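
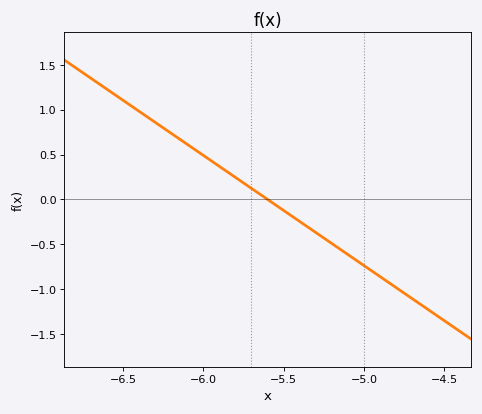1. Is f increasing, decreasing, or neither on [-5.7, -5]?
decreasing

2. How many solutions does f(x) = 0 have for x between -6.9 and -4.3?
1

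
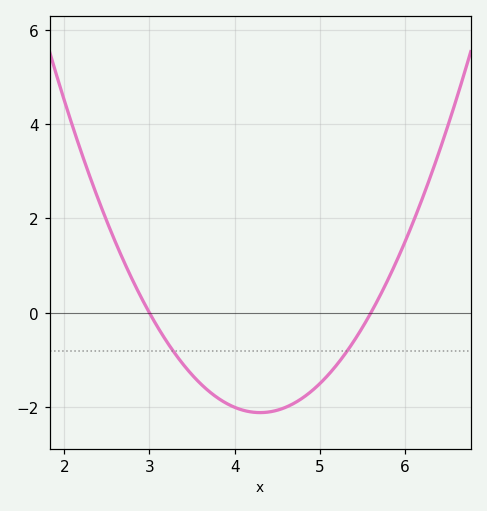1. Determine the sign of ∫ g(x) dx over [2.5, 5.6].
negative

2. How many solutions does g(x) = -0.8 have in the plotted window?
2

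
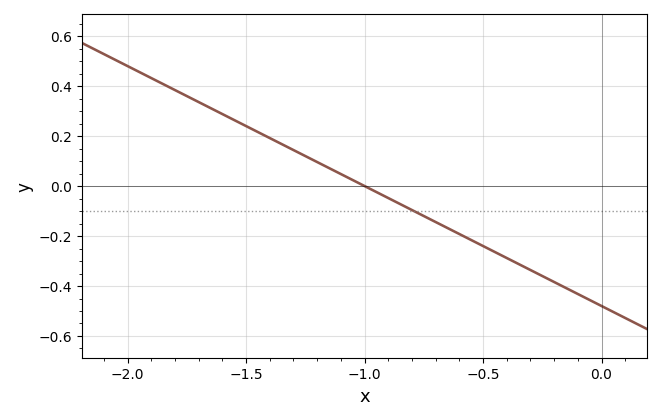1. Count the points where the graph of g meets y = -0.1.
1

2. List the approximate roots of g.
-1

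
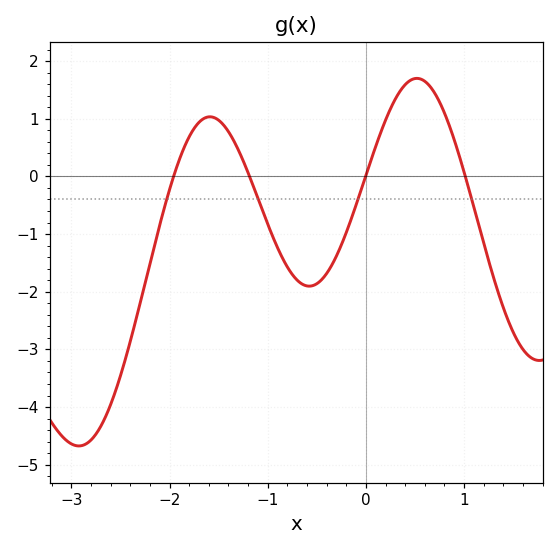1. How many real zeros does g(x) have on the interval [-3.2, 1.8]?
4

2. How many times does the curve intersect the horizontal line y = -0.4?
4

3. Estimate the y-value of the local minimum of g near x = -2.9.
-4.67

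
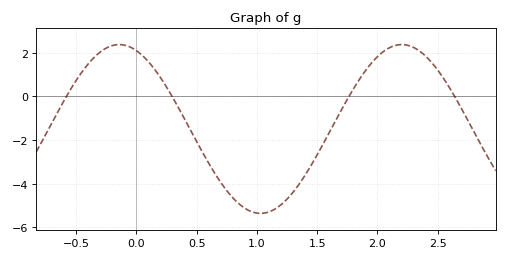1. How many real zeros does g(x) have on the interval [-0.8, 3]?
4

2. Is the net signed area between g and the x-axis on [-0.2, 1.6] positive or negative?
negative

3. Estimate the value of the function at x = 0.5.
-2.07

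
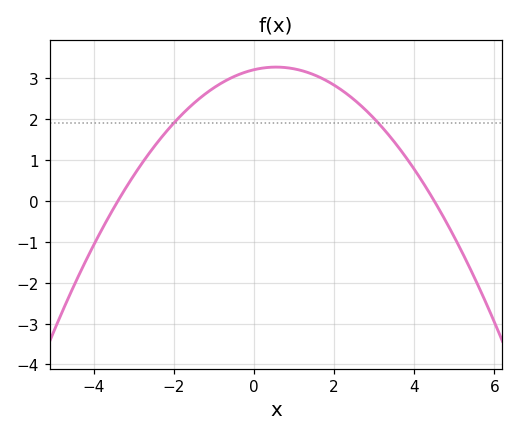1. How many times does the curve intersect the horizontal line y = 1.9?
2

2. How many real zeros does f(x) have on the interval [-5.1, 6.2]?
2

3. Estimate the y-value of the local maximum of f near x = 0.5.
3.3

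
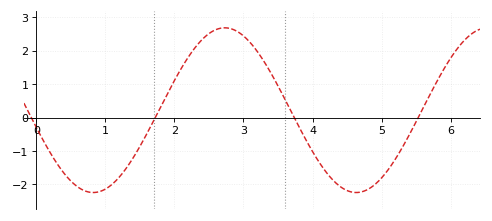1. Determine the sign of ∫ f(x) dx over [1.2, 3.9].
positive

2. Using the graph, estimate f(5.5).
-0.1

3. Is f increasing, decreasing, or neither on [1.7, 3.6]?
neither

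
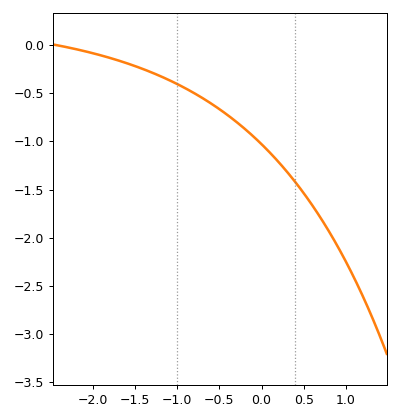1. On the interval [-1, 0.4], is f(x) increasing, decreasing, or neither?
decreasing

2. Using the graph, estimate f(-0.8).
-0.5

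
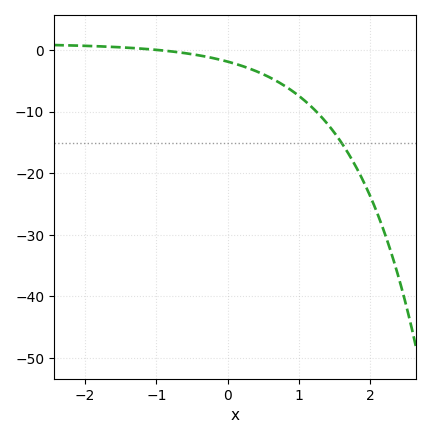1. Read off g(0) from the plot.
-2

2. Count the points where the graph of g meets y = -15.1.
1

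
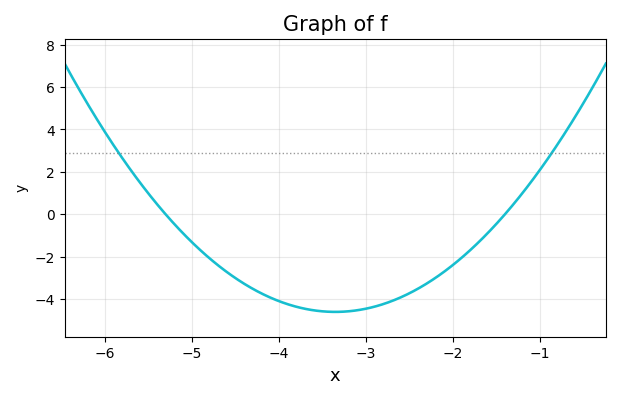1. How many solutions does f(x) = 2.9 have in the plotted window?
2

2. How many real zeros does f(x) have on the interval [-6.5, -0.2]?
2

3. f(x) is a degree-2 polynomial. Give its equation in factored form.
y = 1.21(x + 5.3)(x + 1.4)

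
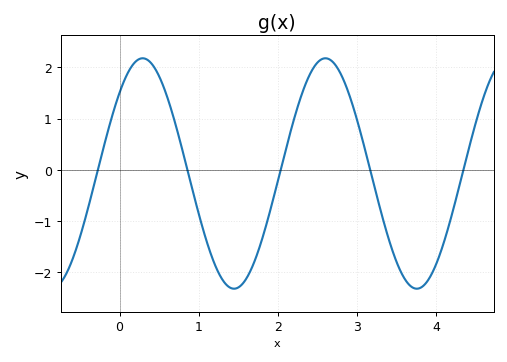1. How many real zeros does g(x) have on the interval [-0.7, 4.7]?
5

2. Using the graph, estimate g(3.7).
-2.29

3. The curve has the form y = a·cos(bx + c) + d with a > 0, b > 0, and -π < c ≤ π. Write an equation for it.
y = 2.25cos(2.72x - 0.792) - 0.07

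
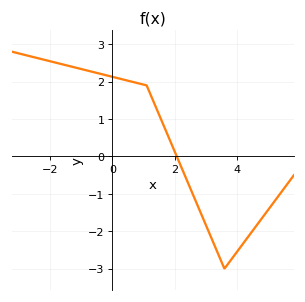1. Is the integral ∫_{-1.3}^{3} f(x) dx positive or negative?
positive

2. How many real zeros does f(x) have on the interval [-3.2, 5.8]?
1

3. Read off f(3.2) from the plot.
-2.2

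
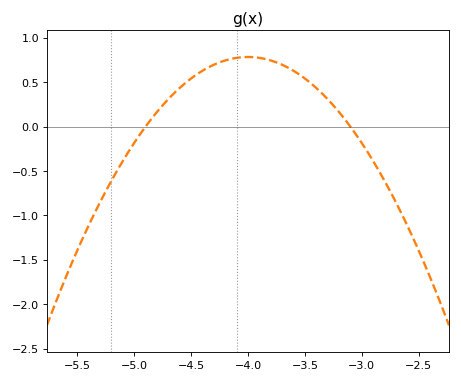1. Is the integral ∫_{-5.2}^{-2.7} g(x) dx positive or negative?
positive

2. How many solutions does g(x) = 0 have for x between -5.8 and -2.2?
2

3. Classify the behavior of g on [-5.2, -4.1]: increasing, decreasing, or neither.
increasing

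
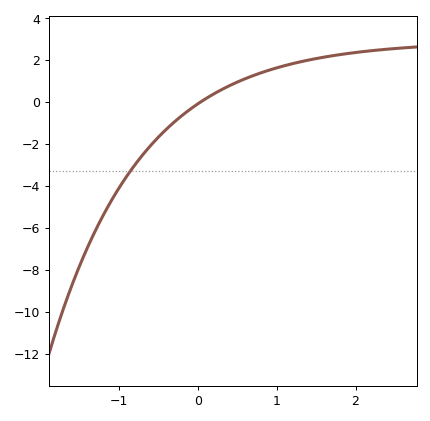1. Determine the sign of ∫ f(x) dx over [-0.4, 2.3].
positive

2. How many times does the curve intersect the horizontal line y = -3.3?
1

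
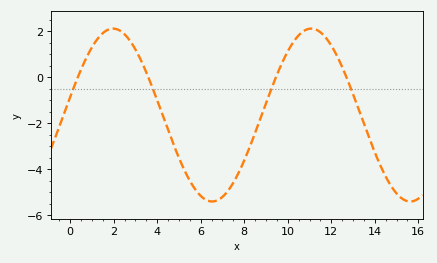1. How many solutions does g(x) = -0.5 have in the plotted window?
4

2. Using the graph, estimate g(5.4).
-4.4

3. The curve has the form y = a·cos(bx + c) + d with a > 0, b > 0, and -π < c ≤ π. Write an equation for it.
y = 3.76cos(0.69x - 1.4) - 1.64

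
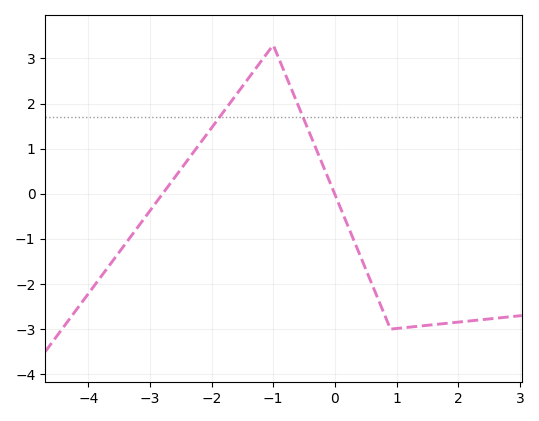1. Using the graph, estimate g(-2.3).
0.9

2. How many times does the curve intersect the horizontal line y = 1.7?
2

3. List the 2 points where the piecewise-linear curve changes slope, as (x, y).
(-1, 3.3); (0.9, -3)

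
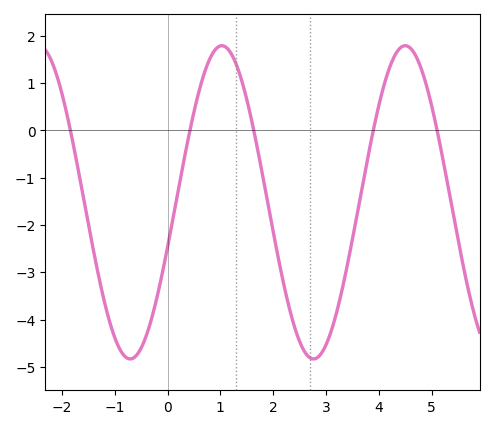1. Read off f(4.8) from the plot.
1.31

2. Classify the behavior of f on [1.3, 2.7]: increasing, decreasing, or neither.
decreasing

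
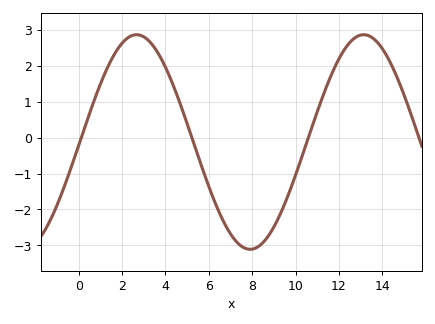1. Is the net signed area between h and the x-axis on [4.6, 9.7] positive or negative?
negative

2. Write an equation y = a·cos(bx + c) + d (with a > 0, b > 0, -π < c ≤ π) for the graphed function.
y = 2.99cos(0.6x - 1.6) - 0.12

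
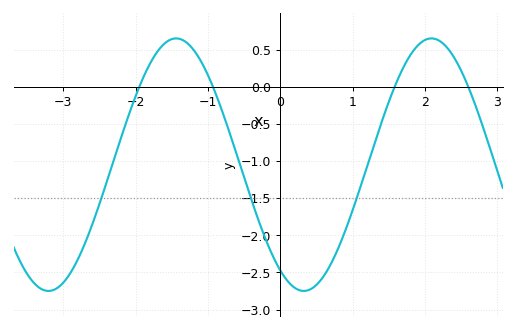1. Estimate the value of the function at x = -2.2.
-0.7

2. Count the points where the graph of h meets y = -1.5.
3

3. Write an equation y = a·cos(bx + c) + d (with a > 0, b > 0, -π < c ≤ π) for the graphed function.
y = 1.7cos(1.8x + 2.6) - 1.05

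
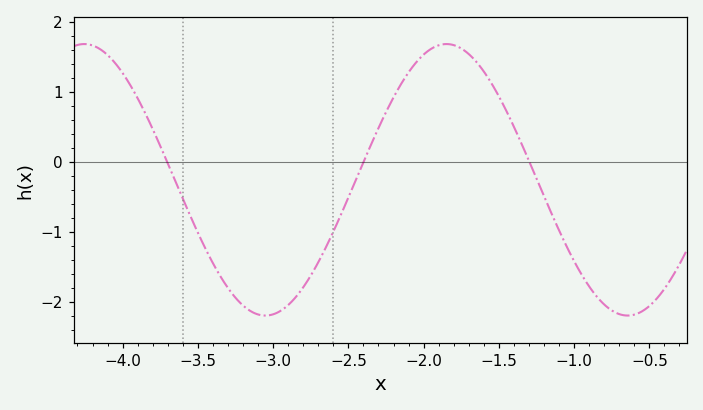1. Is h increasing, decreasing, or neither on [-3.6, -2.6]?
neither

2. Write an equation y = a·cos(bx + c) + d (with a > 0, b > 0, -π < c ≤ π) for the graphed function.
y = 1.94cos(2.61x - 1.46) - 0.26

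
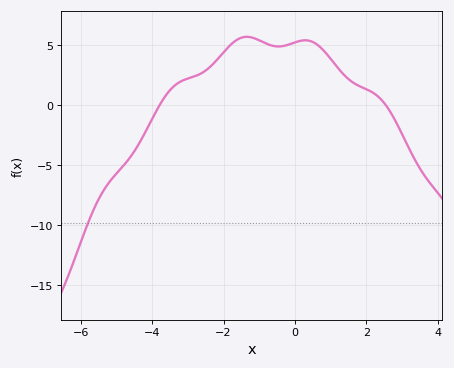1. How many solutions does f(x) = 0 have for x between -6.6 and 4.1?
2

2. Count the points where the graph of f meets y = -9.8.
1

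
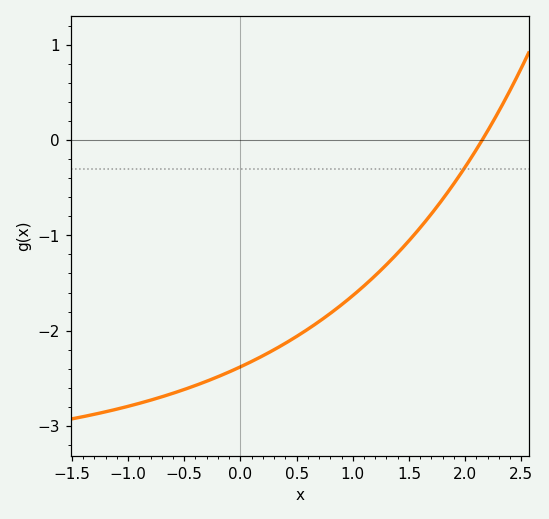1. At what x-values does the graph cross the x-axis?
2.2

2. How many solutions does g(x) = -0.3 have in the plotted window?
1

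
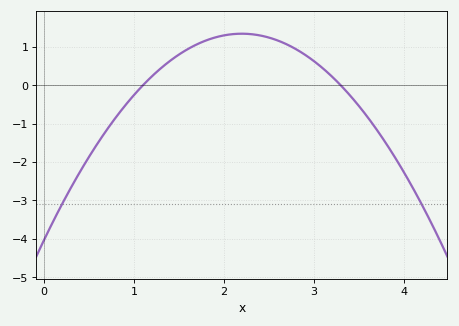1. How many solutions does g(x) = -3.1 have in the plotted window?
2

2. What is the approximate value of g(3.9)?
-1.86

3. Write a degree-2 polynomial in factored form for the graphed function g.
y = -1.11(x - 1.1)(x - 3.3)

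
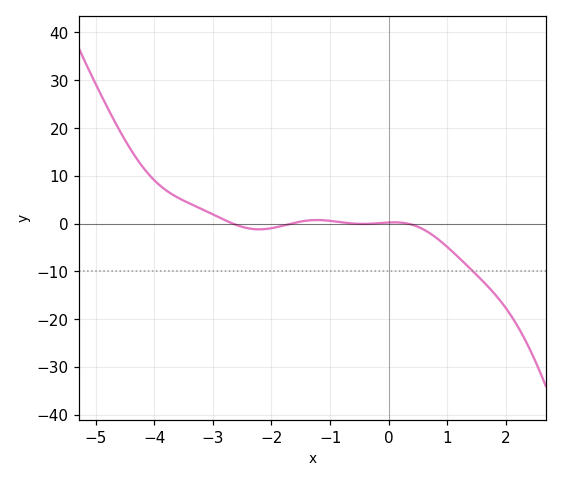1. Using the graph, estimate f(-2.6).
0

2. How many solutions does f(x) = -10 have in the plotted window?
1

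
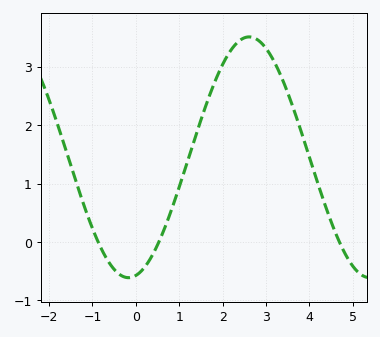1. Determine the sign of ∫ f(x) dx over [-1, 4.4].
positive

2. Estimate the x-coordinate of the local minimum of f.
-0.2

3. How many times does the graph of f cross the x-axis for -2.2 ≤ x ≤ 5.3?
3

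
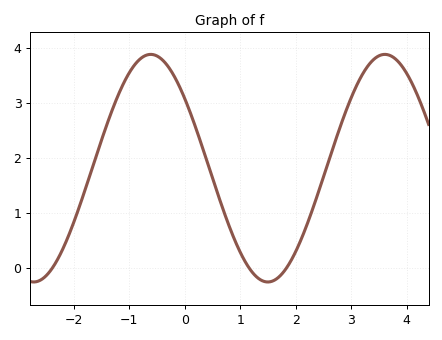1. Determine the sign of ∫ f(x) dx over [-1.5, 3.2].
positive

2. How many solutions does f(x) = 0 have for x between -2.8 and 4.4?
3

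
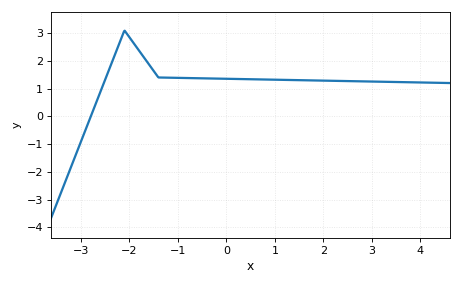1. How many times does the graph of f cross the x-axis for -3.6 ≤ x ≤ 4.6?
1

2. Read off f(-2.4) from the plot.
1.8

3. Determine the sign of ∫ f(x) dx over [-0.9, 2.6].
positive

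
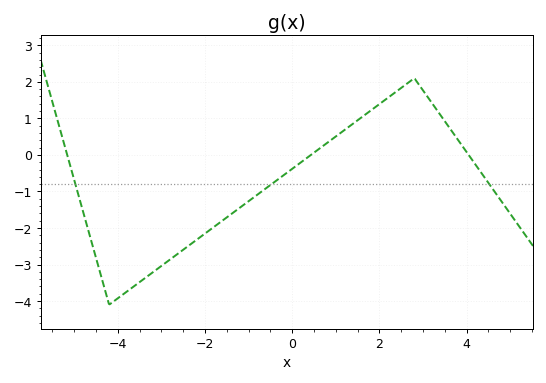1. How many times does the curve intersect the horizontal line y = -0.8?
3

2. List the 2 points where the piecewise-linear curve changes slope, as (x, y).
(-4.2, -4.1); (2.8, 2.1)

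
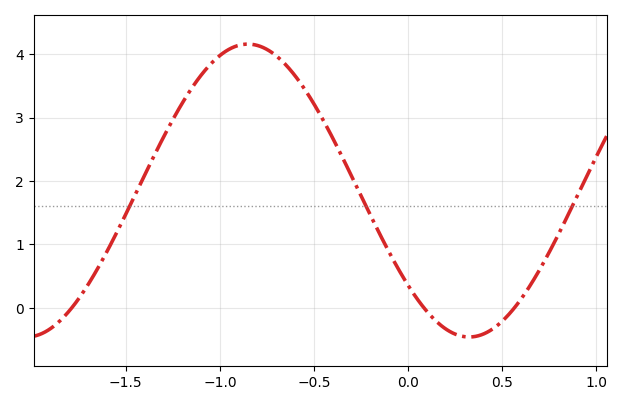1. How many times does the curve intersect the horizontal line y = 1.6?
3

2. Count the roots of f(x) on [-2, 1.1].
3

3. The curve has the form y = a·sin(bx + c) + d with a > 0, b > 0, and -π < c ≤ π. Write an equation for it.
y = 2.31sin(2.67x - 2.44) + 1.85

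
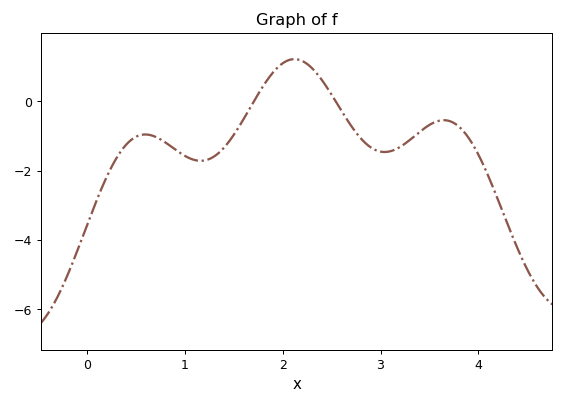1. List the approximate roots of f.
1.7, 2.54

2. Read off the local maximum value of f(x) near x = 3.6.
-0.544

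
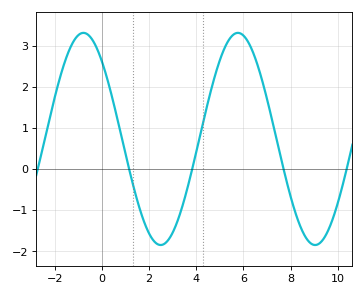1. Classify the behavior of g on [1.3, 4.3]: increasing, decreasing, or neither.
neither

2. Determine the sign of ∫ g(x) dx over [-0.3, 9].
positive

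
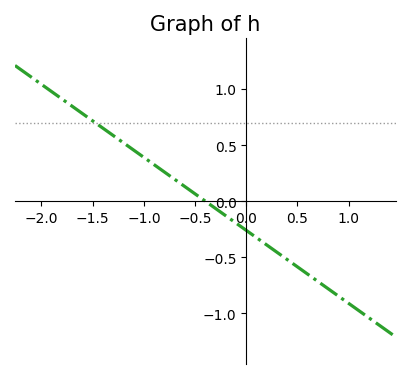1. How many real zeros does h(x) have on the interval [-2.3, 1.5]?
1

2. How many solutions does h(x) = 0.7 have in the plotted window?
1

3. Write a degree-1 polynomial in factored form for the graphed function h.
y = -0.65(x + 0.4)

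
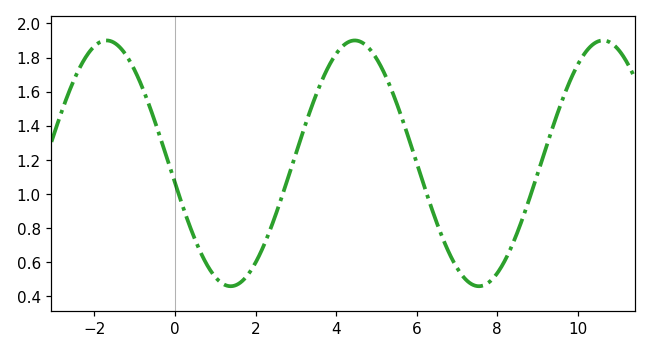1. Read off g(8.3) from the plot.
0.66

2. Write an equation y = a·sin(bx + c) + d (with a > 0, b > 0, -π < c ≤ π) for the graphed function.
y = 0.72sin(1x - 3) + 1.18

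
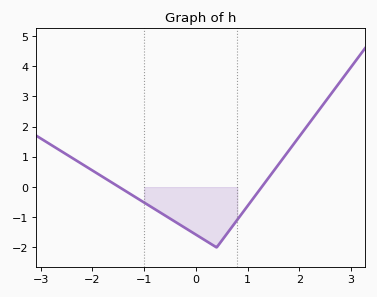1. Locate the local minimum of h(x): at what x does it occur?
0.401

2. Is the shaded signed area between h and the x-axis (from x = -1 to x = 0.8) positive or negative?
negative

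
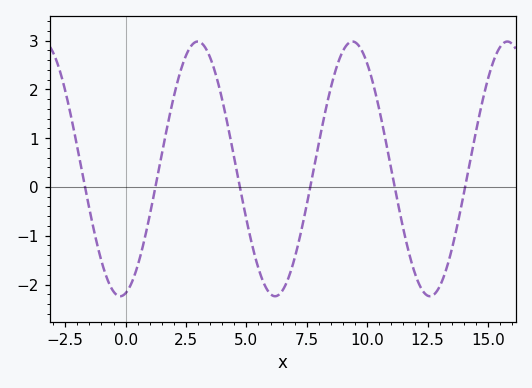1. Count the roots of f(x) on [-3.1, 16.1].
6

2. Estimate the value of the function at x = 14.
-0.141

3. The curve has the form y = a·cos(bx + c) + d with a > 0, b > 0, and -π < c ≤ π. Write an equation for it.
y = 2.61cos(0.98x - 2.92) + 0.37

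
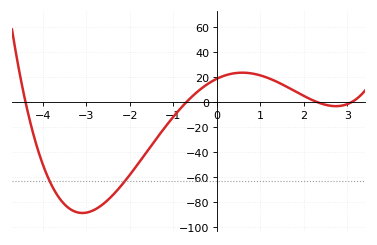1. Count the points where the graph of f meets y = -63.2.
2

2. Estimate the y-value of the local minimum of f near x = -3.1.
-88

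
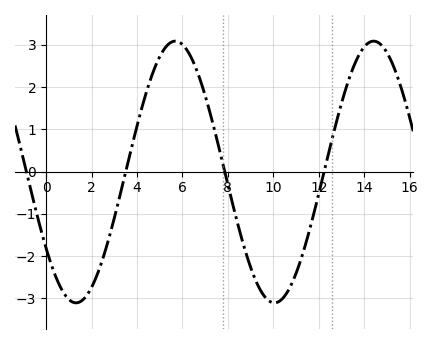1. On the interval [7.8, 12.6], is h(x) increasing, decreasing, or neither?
neither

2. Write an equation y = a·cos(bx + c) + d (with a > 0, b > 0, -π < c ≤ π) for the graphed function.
y = 3.1cos(0.72x + 2.2) - 0.01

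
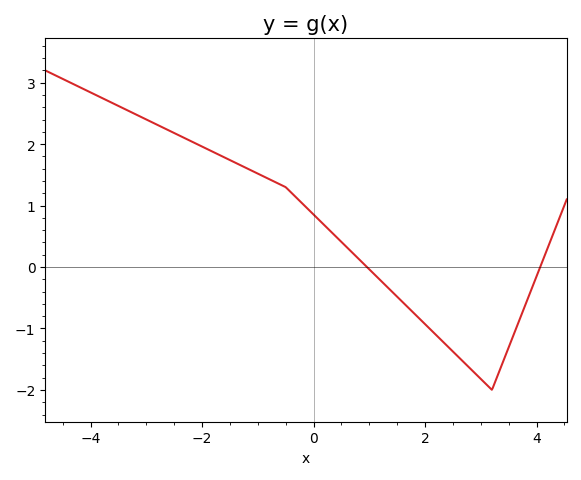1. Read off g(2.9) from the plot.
-1.7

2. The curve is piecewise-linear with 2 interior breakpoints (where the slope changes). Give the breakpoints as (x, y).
(-0.5, 1.3); (3.2, -2)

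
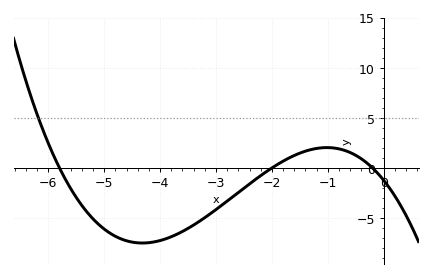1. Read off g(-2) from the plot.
0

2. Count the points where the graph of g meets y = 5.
1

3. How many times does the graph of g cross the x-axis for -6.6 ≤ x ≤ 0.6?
3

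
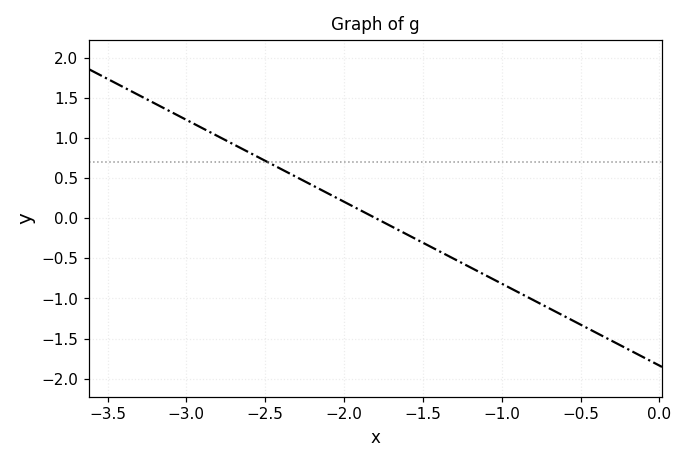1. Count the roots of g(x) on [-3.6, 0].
1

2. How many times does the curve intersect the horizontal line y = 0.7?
1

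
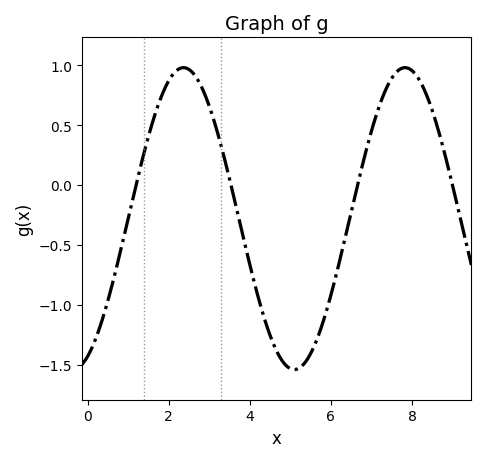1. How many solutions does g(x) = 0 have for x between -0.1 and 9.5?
4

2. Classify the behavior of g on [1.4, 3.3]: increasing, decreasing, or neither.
neither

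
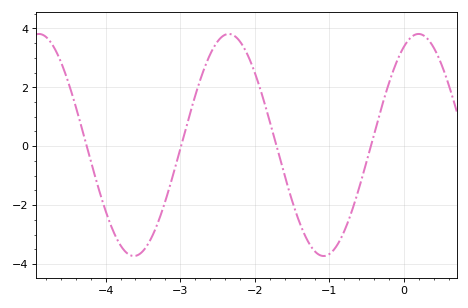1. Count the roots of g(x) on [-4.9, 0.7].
4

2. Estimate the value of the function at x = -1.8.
0.842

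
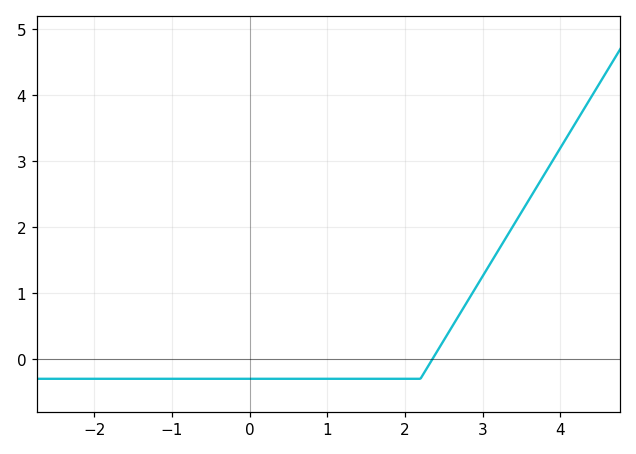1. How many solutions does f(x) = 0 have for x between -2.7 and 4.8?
1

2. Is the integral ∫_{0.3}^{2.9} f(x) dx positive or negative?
negative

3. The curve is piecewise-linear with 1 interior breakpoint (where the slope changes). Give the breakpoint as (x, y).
(2.2, -0.3)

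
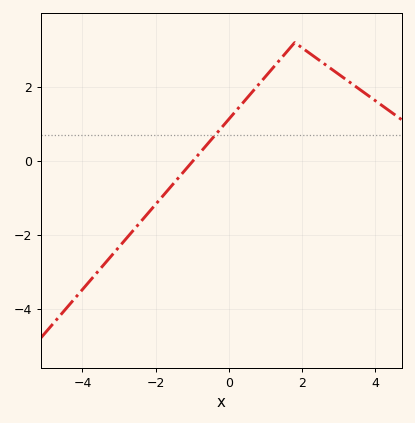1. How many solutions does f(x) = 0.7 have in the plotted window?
1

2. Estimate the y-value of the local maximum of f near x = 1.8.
3.2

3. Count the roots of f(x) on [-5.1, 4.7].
1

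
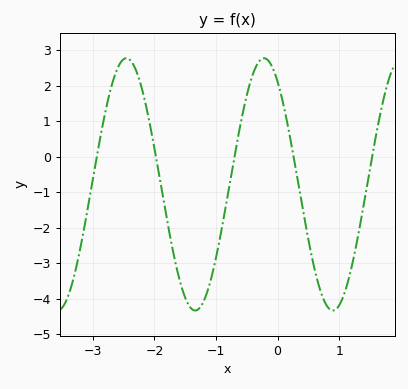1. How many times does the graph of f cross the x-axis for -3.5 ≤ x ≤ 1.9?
5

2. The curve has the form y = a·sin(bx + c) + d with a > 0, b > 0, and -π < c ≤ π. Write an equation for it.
y = 3.55sin(2.81x + 2.19) - 0.78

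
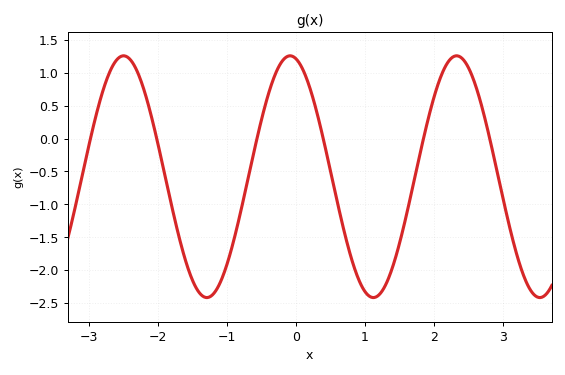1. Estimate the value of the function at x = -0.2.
1.18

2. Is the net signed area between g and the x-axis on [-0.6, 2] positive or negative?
negative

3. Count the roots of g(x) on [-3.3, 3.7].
6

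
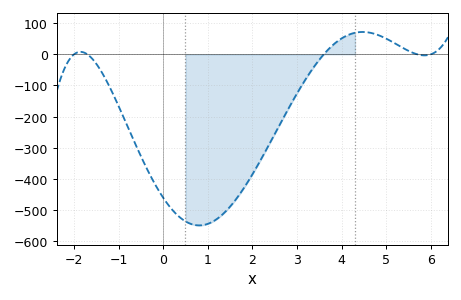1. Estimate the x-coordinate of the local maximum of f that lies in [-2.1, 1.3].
-1.86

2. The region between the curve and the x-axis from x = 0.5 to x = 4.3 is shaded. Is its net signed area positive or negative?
negative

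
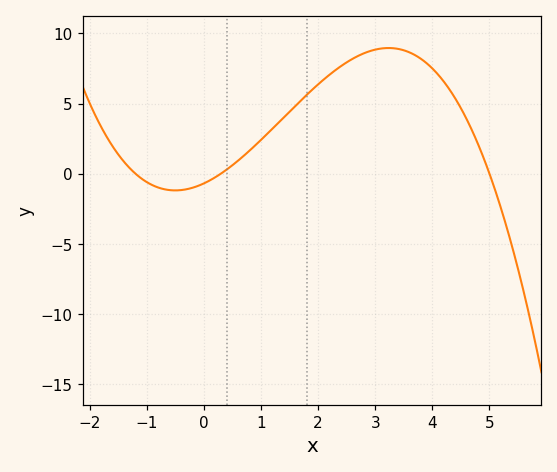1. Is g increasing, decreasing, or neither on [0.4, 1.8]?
increasing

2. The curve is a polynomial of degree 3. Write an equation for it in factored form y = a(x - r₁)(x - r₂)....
y = -0.39(x + 1.2)(x - 0.3)(x - 5)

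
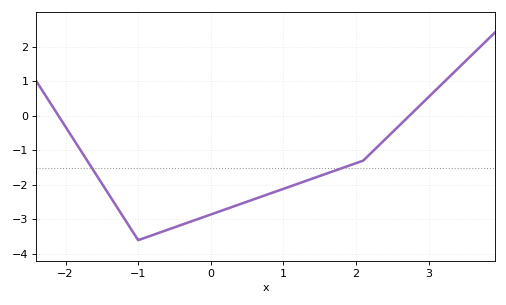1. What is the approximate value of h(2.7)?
-0.1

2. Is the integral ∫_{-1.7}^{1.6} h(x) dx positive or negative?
negative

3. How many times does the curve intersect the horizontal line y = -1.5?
2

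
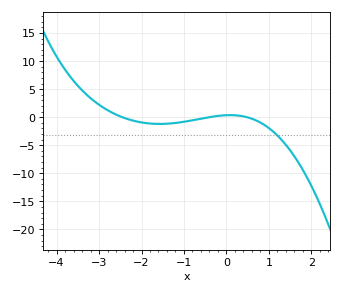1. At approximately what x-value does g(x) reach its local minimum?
-1.6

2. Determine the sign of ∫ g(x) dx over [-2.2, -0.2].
negative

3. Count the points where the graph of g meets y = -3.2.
1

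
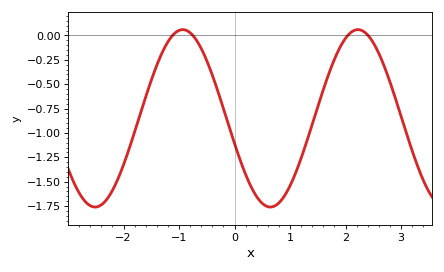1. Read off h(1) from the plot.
-1.55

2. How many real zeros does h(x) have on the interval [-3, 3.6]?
4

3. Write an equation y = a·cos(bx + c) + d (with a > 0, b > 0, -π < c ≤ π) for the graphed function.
y = 0.91cos(2x + 1.9) - 0.85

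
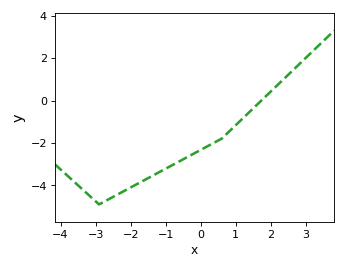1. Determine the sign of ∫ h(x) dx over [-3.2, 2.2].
negative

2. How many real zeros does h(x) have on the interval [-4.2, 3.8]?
1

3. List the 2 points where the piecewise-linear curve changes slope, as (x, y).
(-2.9, -4.9); (0.6, -1.8)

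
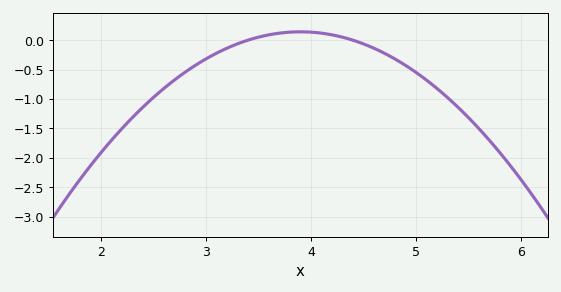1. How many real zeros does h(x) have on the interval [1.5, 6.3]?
2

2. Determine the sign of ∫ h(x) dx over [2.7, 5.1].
negative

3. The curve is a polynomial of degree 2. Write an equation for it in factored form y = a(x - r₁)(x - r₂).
y = -0.57(x - 3.4)(x - 4.4)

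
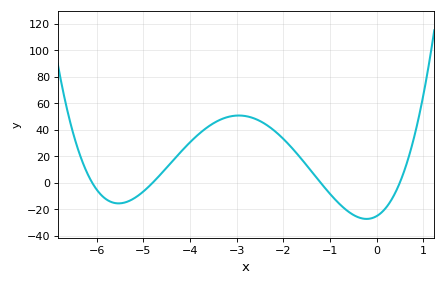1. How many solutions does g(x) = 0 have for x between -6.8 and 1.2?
4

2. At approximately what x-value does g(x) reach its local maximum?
-2.95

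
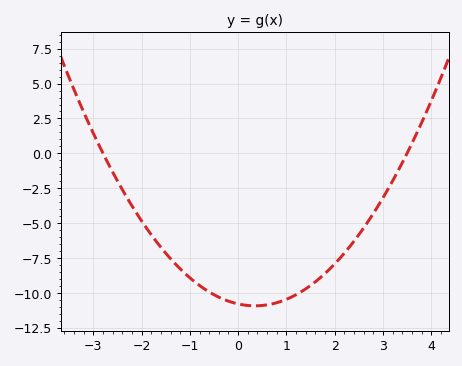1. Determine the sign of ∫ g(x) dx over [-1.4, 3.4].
negative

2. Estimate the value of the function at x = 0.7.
-10.8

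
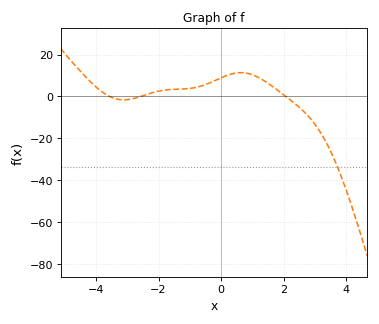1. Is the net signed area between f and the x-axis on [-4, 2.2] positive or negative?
positive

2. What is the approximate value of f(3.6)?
-30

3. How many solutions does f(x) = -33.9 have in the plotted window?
1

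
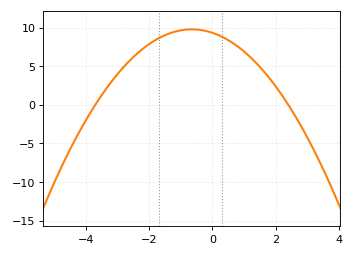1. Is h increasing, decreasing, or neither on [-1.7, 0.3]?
neither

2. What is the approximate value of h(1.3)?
6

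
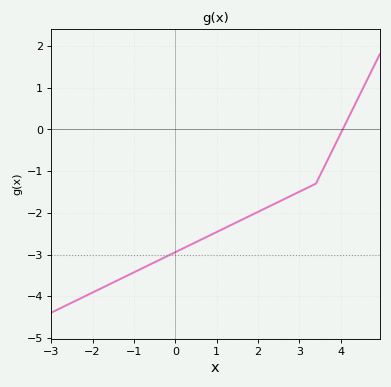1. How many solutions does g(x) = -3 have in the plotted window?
1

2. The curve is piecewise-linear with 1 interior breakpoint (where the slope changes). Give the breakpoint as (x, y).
(3.4, -1.3)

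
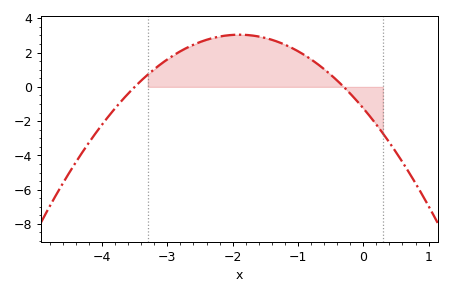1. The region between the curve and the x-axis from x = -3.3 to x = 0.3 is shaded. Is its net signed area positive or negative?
positive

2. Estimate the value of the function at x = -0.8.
1.61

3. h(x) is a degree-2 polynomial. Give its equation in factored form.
y = -1.19(x + 3.5)(x + 0.3)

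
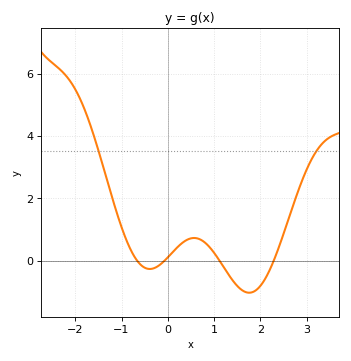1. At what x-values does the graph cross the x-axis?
-0.665, -0.067, 1.12, 2.29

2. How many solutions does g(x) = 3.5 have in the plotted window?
2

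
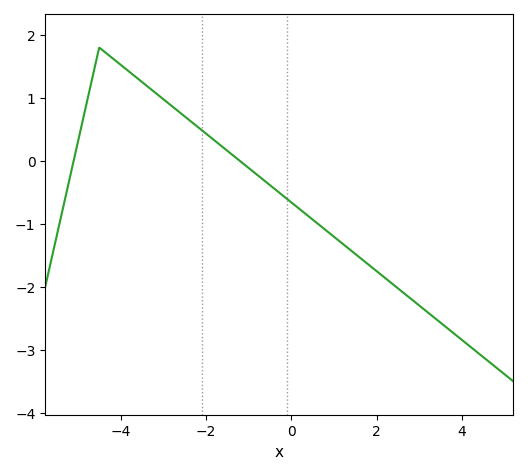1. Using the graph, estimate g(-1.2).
0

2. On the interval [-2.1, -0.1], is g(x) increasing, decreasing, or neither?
decreasing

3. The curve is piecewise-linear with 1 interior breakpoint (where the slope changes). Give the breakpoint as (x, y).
(-4.5, 1.8)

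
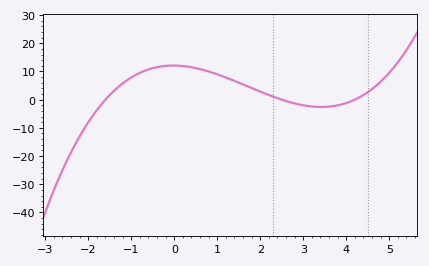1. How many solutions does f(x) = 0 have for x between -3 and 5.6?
3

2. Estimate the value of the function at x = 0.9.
10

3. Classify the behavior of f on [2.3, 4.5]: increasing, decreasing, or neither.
neither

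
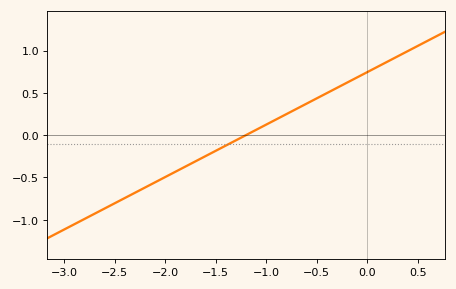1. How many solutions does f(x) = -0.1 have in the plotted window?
1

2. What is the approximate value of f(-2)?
-0.5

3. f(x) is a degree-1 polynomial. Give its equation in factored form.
y = 0.62(x + 1.2)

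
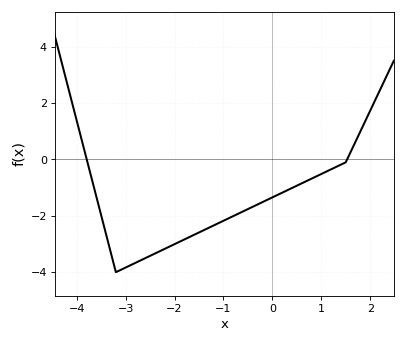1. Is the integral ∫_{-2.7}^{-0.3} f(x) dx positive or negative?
negative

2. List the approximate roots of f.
-3.8, 1.53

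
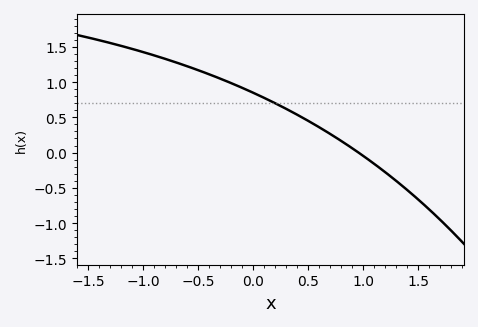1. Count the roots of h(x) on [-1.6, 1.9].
1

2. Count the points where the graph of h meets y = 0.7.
1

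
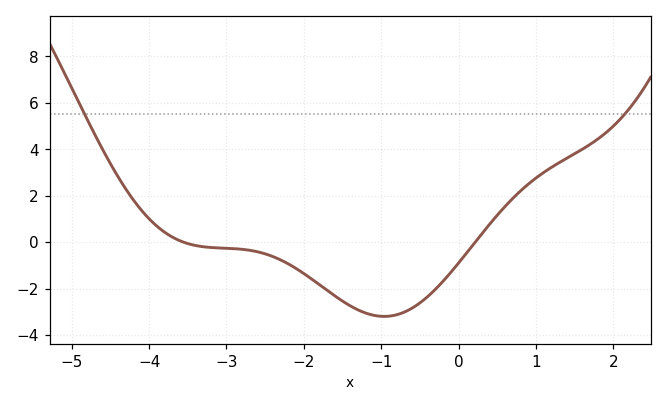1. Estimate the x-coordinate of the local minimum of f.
-1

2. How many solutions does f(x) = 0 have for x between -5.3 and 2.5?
2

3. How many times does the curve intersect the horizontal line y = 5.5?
2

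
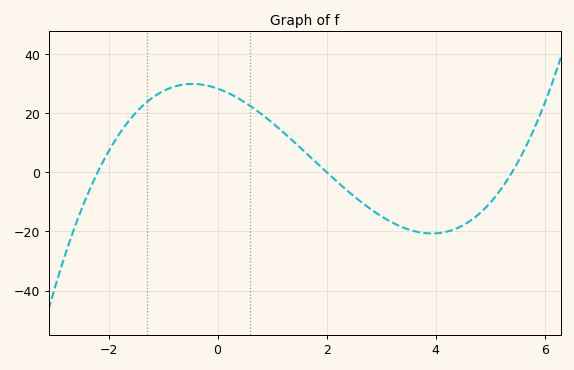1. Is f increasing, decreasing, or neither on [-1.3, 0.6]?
neither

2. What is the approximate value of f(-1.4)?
22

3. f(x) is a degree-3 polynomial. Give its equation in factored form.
y = 1.19(x + 2.2)(x - 2)(x - 5.4)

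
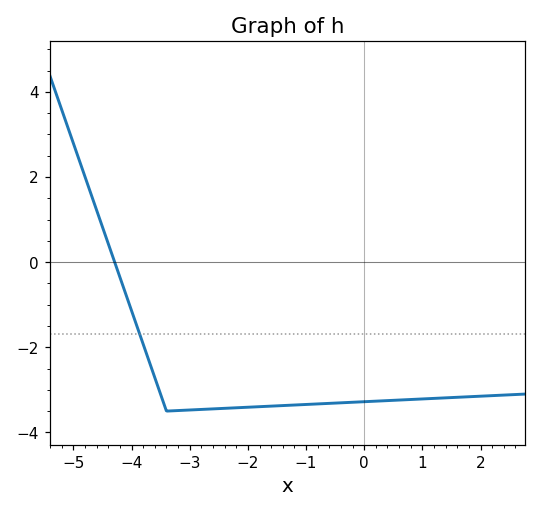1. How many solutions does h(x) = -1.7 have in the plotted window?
1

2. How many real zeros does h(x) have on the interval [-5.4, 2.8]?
1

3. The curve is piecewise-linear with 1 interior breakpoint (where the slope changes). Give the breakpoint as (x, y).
(-3.4, -3.5)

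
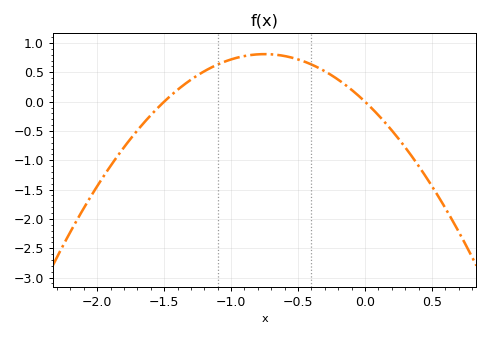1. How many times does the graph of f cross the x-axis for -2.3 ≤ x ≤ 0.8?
2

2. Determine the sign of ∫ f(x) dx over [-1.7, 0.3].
positive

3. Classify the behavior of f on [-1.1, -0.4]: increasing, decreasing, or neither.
neither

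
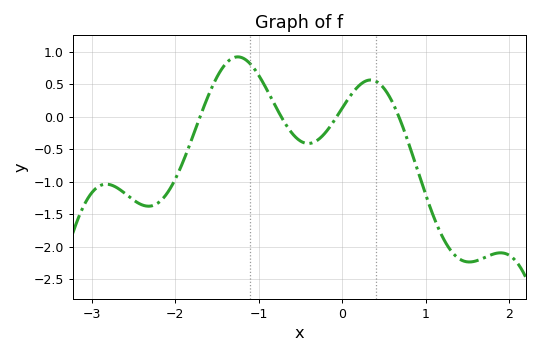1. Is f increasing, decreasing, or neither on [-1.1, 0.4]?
neither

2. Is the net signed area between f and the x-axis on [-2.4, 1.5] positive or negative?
negative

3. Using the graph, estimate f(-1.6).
0.35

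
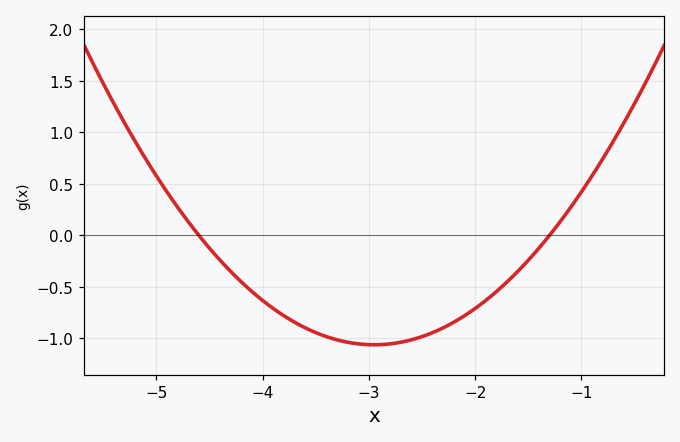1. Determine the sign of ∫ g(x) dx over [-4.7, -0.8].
negative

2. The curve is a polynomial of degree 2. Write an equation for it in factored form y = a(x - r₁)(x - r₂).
y = 0.39(x + 4.6)(x + 1.3)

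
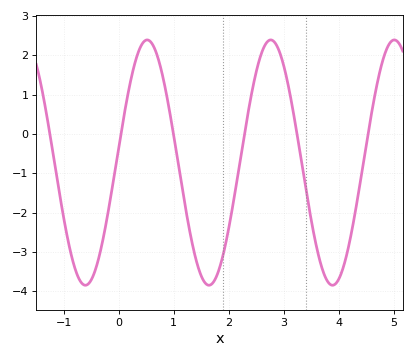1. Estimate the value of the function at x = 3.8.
-3.76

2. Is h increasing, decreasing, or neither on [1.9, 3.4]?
neither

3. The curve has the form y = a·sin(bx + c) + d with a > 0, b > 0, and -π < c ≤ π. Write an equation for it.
y = 3.12sin(2.8x + 0.12) - 0.73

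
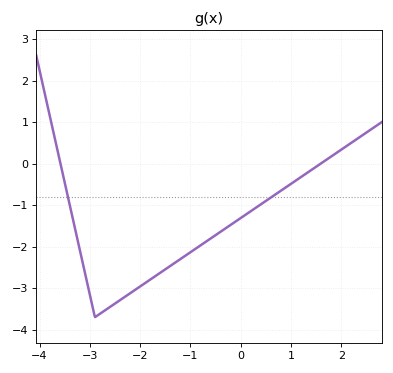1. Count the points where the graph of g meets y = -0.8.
2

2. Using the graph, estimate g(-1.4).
-2.46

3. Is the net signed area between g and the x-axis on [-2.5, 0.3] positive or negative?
negative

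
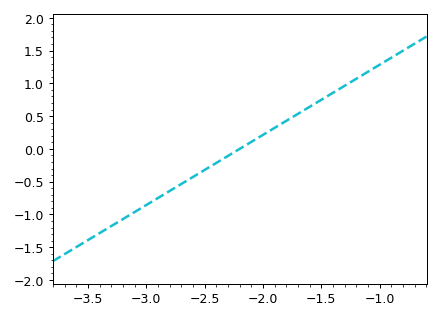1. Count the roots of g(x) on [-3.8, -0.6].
1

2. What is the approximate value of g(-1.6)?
0.65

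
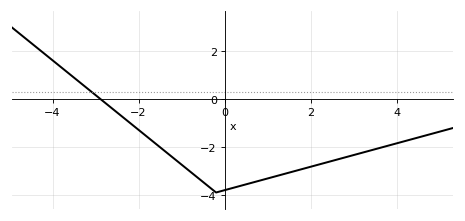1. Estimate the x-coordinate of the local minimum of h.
-0.198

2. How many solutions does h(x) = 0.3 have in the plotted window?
1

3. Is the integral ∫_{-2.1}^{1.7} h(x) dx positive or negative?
negative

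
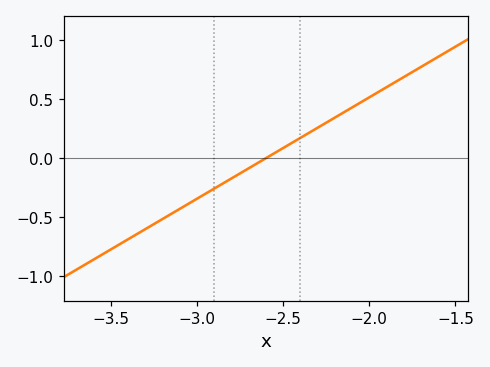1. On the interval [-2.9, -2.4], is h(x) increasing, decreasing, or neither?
increasing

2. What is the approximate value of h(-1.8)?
0.688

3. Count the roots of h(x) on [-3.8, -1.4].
1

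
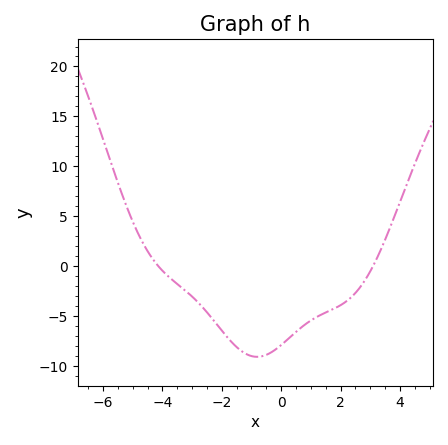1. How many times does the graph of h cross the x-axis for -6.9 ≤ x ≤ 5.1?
2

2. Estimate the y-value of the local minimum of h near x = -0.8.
-9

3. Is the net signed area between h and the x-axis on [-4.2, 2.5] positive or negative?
negative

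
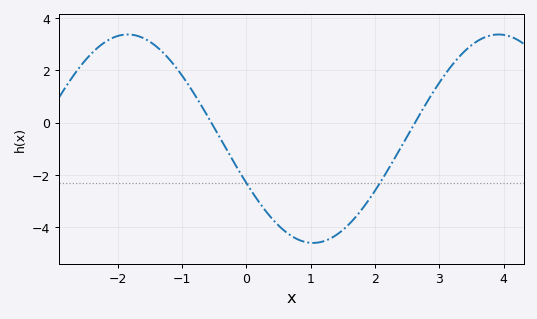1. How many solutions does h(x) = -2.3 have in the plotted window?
2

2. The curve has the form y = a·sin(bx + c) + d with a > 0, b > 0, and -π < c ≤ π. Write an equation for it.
y = 3.98sin(1.1x - 2.7) - 0.61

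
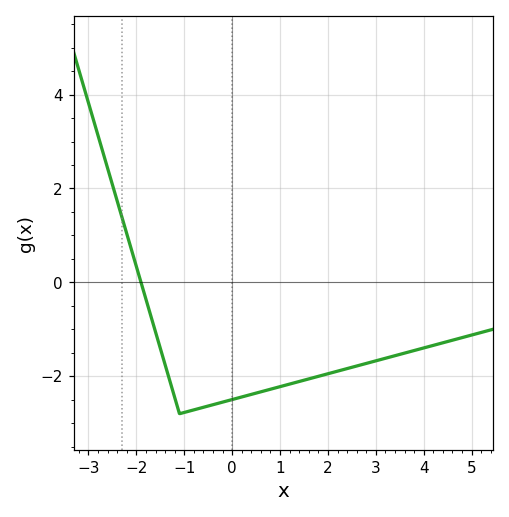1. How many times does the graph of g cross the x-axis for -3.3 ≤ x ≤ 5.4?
1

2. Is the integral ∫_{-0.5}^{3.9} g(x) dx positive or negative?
negative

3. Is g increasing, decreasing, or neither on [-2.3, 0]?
neither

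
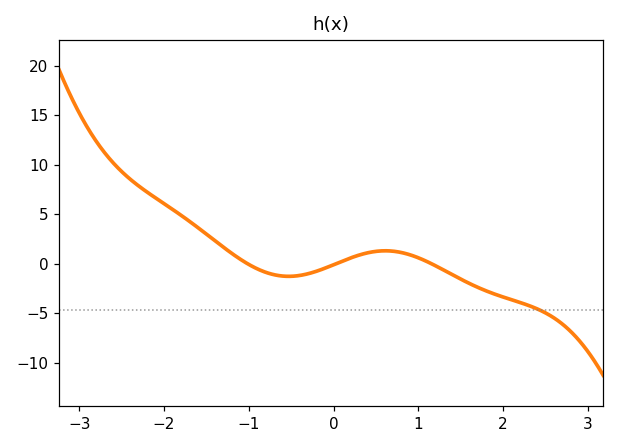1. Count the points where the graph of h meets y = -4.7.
1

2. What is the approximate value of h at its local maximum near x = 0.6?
1.32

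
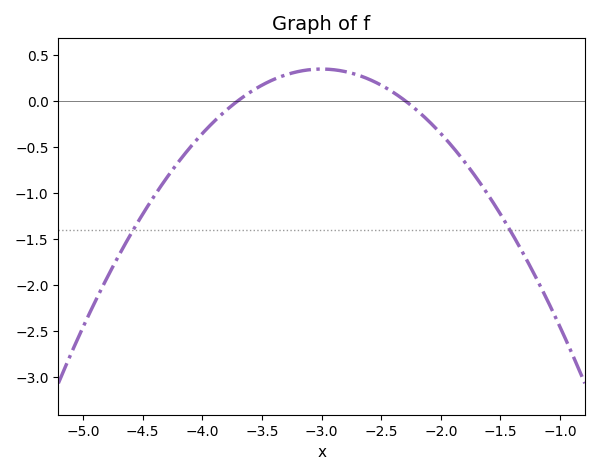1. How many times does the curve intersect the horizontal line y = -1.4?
2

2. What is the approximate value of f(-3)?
0.35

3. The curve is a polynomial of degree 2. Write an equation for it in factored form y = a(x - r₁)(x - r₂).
y = -0.7(x + 3.7)(x + 2.3)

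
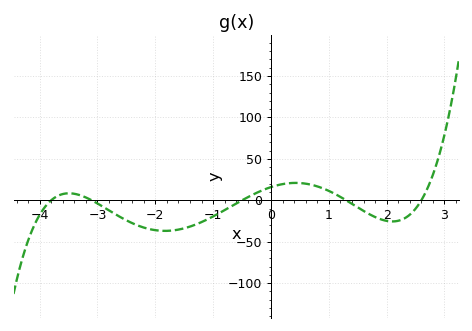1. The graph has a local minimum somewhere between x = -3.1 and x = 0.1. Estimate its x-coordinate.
-1.83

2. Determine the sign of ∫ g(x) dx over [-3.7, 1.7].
negative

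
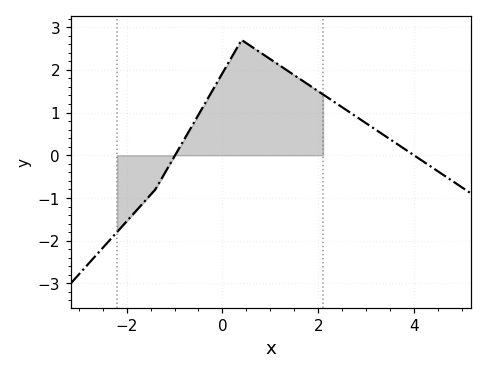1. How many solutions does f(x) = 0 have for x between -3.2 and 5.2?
2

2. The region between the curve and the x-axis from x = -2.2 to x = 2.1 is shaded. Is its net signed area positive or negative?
positive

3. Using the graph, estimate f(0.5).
2.62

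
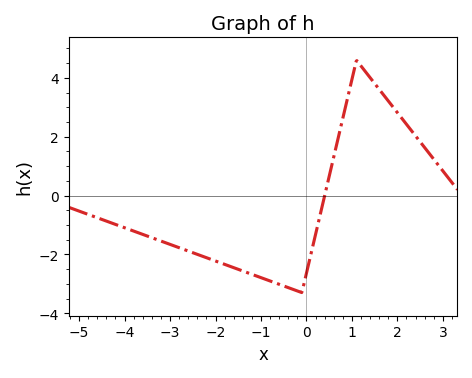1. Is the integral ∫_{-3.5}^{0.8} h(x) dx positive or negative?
negative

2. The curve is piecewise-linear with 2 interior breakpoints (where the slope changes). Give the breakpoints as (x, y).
(-0.1, -3.3); (1.1, 4.6)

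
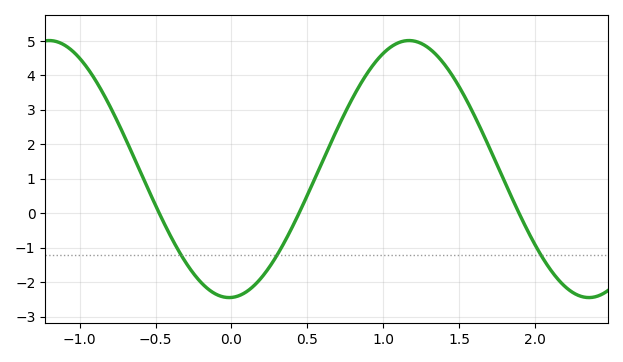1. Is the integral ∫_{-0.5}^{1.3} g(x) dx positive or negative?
positive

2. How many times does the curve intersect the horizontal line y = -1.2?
3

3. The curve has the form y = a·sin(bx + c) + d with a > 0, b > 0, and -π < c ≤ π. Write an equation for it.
y = 3.73sin(2.6x - 1.5) + 1.28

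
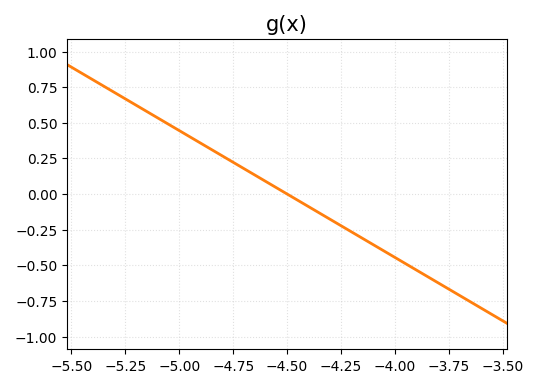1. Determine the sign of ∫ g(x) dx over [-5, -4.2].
positive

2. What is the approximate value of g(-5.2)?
0.6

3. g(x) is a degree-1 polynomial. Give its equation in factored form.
y = -0.89(x + 4.5)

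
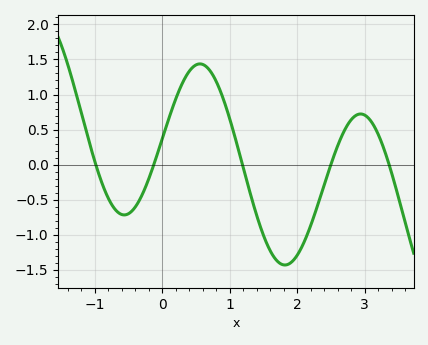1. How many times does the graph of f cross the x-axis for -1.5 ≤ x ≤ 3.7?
5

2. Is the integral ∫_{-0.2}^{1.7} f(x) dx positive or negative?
positive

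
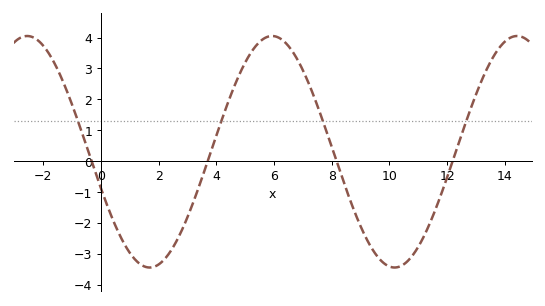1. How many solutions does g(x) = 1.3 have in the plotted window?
4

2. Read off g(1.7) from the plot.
-3.4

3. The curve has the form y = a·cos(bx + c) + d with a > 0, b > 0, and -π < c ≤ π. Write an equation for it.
y = 3.75cos(0.74x + 1.9) + 0.3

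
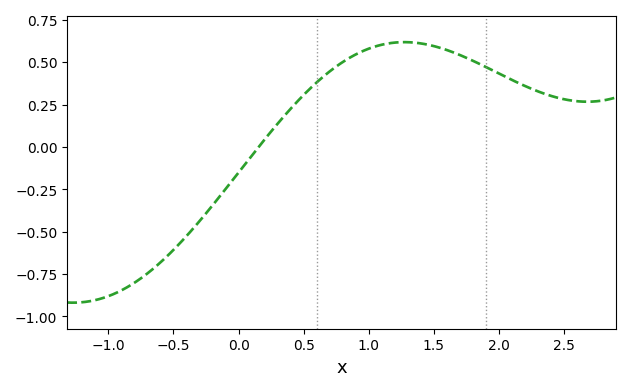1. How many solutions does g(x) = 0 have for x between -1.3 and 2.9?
1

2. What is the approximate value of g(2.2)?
0.36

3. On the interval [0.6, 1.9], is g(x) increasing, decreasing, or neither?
neither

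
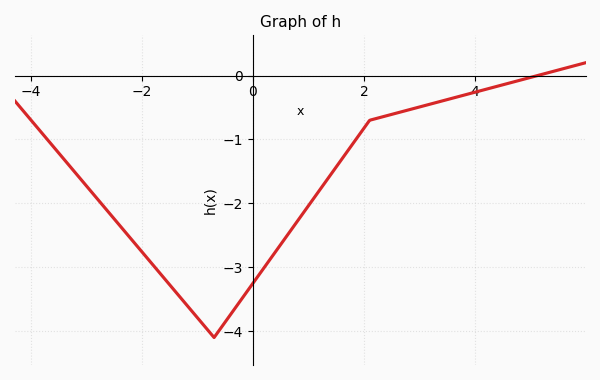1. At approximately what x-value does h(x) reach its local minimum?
-0.699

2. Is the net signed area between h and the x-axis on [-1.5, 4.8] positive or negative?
negative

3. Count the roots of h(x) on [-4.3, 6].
1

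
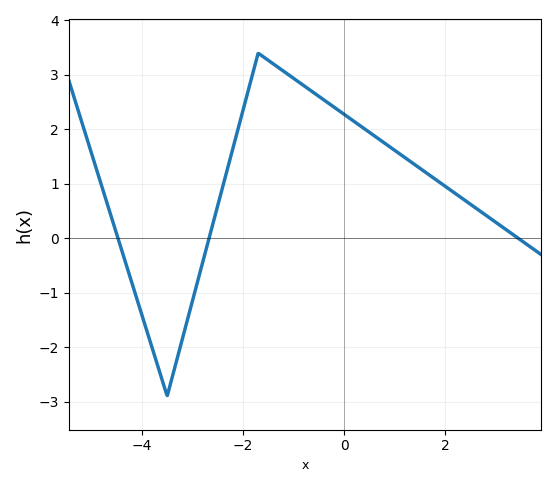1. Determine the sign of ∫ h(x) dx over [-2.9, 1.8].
positive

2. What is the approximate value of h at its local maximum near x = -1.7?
3.4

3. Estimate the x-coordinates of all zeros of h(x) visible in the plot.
-4.47, -2.67, 3.45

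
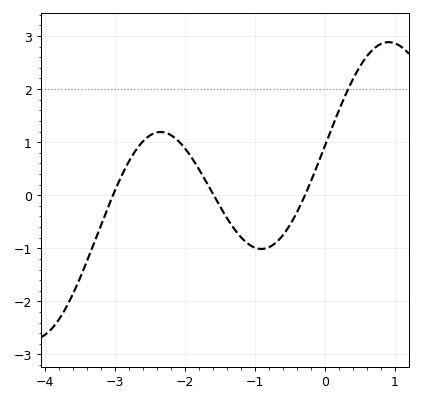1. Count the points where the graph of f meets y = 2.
1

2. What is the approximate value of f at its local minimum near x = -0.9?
-1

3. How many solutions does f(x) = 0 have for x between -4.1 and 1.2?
3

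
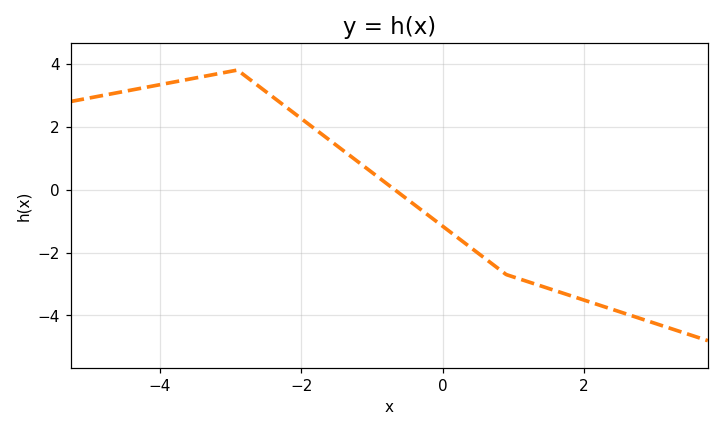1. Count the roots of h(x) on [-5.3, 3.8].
1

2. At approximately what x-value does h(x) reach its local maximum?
-2.9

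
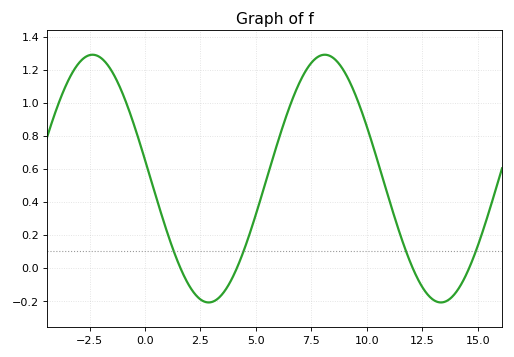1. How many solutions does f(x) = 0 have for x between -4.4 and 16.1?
4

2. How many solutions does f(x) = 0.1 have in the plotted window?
4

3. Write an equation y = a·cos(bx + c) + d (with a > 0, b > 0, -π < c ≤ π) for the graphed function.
y = 0.75cos(0.6x + 1.42) + 0.54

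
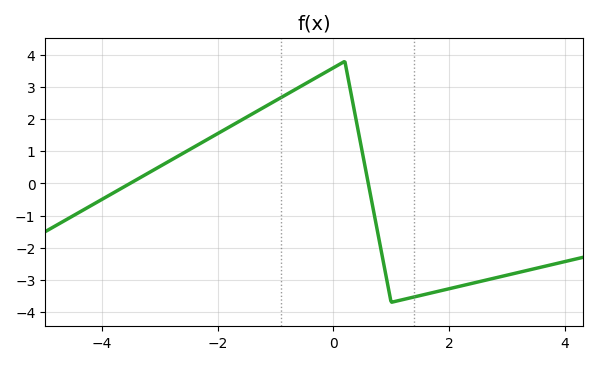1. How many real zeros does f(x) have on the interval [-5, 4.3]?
2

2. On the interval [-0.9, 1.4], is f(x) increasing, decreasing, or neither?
neither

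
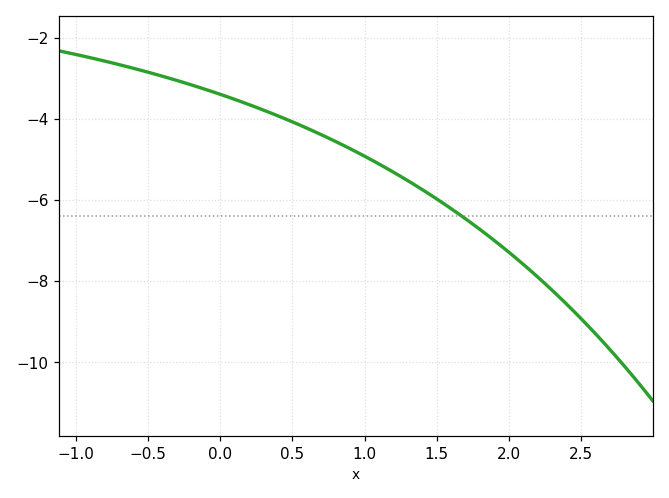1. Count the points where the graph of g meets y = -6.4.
1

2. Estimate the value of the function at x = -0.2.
-3.2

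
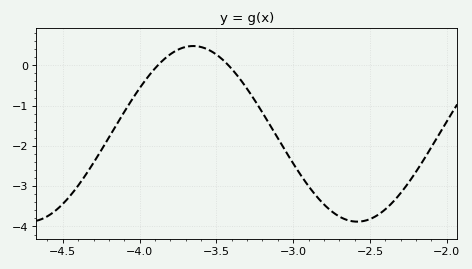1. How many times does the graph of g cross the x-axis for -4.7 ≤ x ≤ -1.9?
2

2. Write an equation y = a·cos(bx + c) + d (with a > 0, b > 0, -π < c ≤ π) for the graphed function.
y = 2.18cos(2.94x - 1.83) - 1.7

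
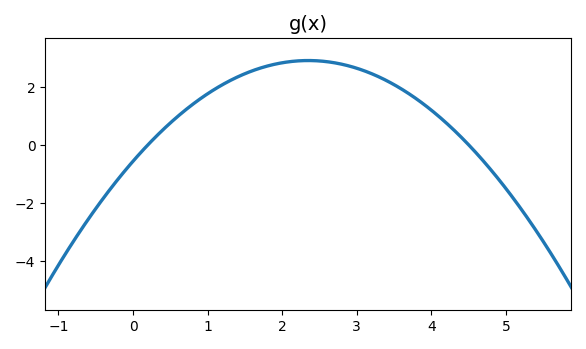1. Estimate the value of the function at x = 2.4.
2.91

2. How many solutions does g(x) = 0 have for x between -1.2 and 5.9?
2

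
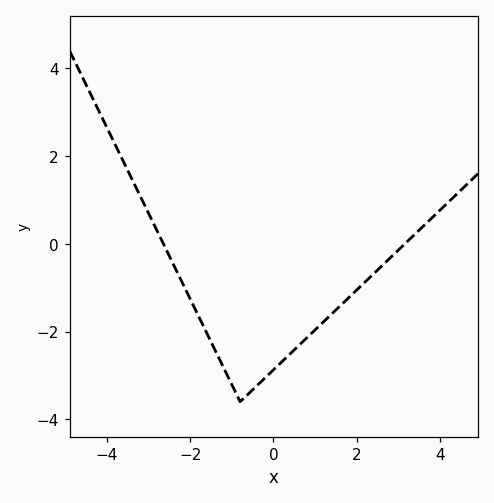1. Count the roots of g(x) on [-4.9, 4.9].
2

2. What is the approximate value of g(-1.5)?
-2.23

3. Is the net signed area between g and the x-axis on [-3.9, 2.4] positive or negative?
negative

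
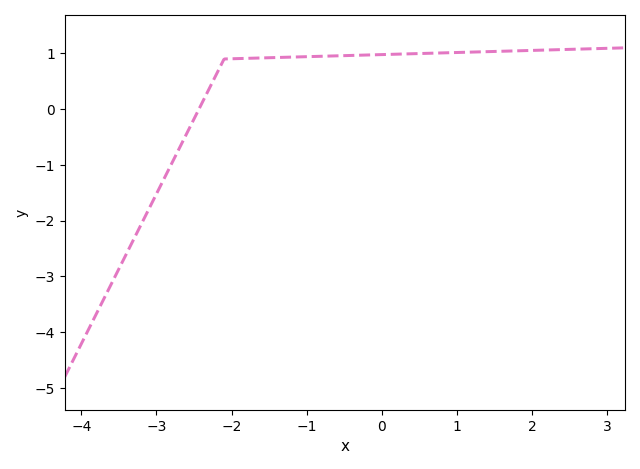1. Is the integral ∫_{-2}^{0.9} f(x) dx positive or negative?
positive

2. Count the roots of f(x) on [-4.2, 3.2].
1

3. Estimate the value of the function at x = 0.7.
1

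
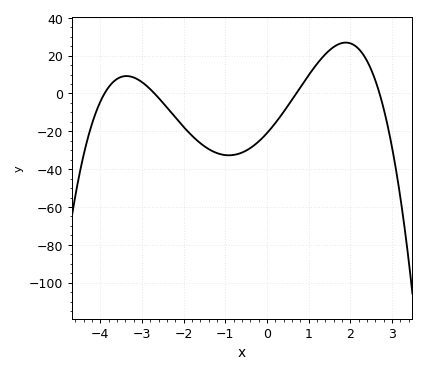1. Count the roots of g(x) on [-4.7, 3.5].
4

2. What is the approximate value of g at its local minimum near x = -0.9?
-32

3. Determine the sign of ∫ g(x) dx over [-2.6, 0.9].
negative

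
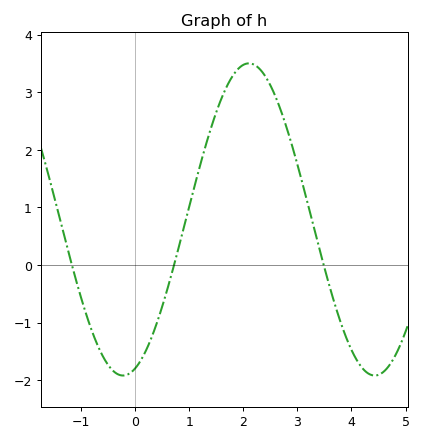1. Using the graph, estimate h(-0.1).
-1.9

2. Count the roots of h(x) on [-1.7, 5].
3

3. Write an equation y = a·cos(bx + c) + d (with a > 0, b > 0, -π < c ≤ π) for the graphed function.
y = 2.71cos(1.4x - 2.8) + 0.79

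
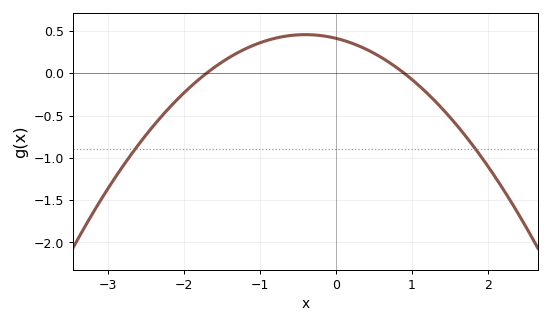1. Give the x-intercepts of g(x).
-1.7, 0.9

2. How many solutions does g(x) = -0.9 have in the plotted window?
2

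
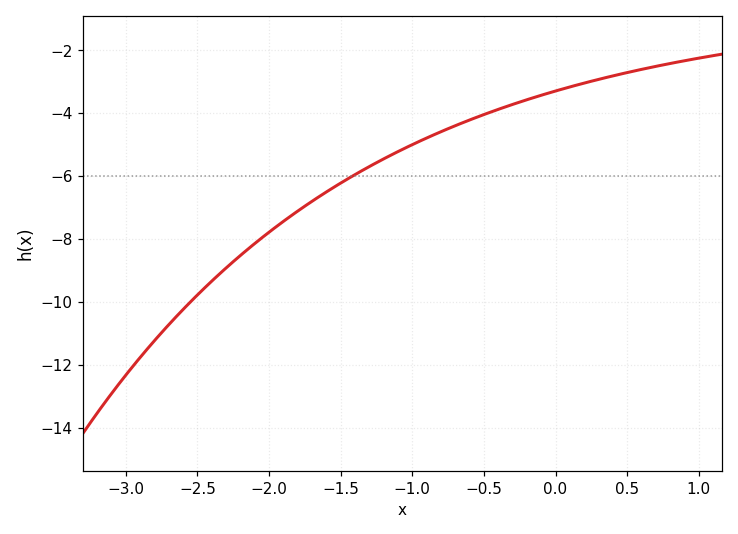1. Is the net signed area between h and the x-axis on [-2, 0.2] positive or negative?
negative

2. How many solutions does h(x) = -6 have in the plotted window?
1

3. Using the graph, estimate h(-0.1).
-3.4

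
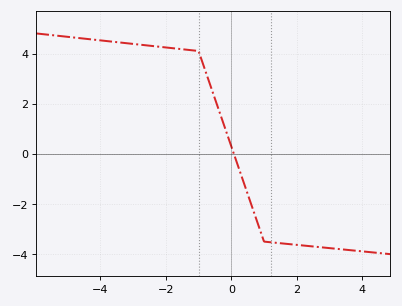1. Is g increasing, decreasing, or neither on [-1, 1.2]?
decreasing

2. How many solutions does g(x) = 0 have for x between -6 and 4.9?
1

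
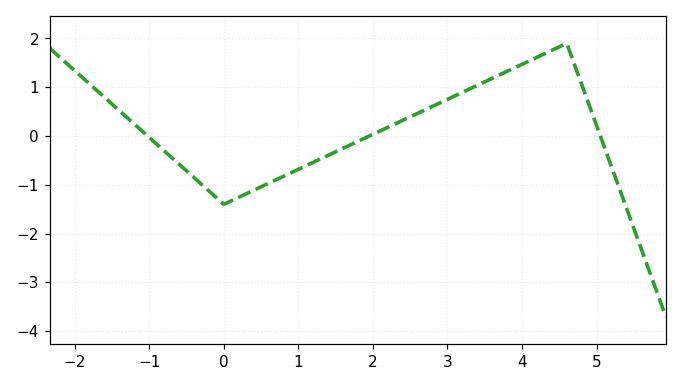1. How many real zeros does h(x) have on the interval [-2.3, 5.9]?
3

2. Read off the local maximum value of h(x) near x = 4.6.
1.9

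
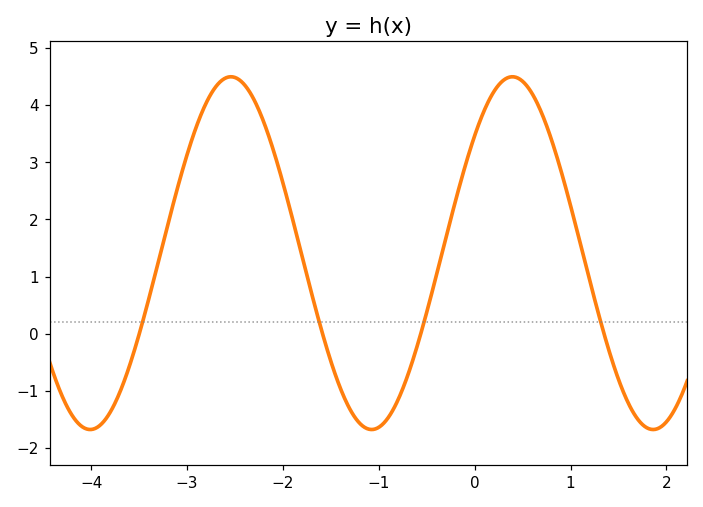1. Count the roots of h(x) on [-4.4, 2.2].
4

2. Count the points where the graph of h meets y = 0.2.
4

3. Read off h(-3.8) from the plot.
-1.4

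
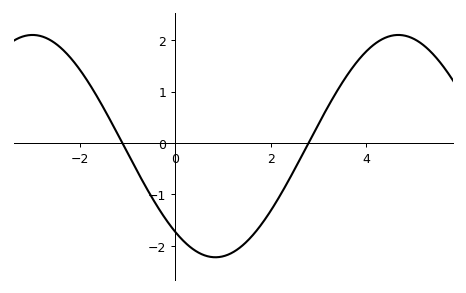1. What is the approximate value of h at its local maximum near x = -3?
2.1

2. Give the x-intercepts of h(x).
-1.2, 2.8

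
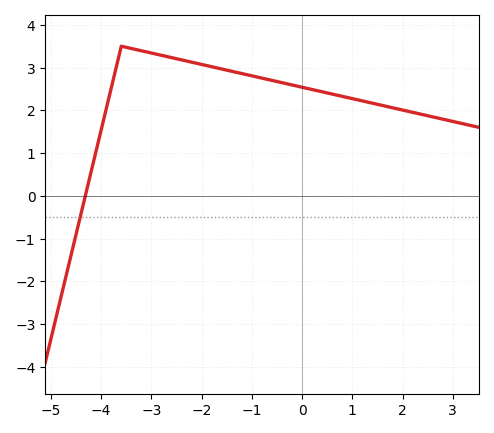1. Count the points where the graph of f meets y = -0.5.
1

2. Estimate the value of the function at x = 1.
2.27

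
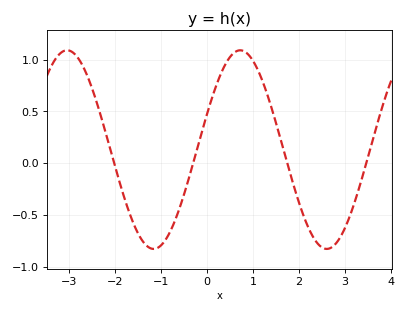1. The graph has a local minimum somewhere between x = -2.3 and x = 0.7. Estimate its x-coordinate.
-1.2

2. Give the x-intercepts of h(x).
-2, -0.2, 1.8, 3.4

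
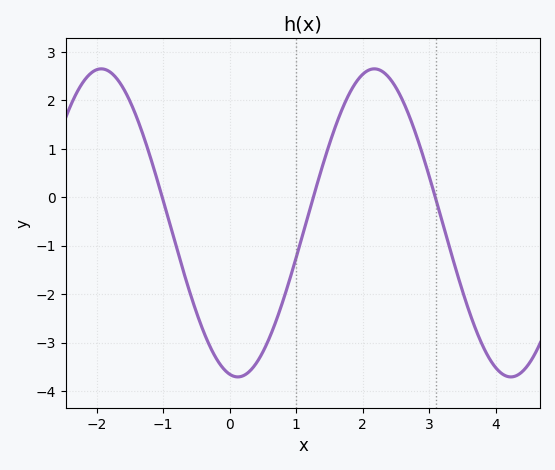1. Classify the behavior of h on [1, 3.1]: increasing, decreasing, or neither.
neither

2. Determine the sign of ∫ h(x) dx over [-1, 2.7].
negative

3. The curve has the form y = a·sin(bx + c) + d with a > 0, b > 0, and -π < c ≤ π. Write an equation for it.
y = 3.18sin(1.53x - 1.76) - 0.53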